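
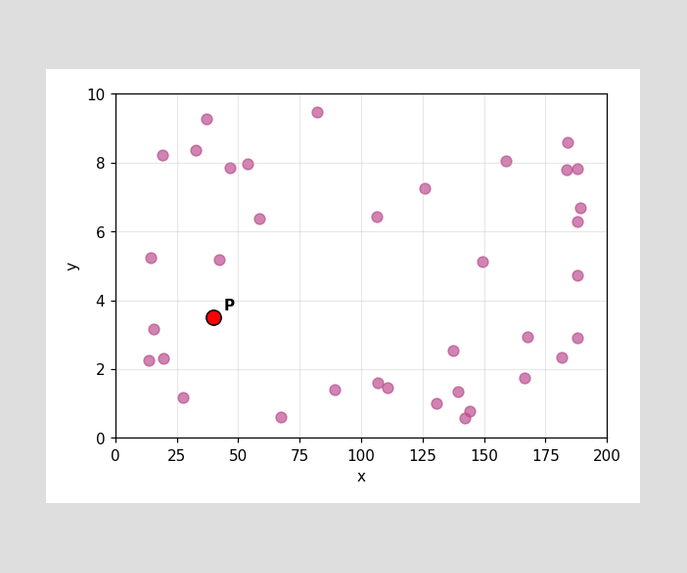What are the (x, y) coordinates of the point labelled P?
Following the gridlines from P to each axis, P sits at (40, 3.5).

(40, 3.5)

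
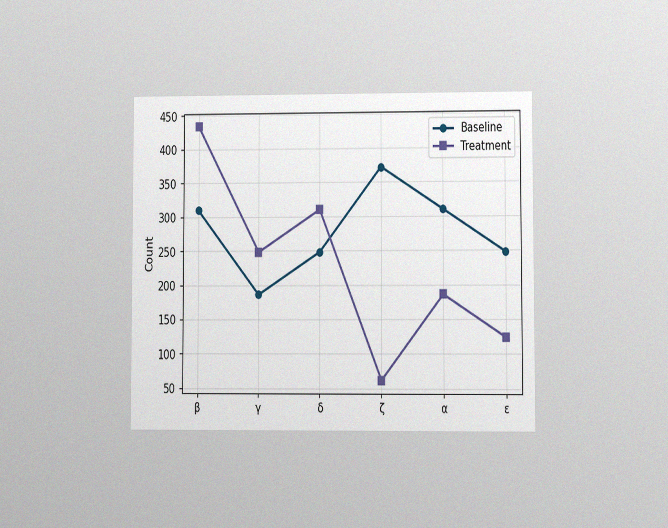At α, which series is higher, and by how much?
Baseline, by 124

The chart is viewed at a slight angle, with some photo noise. At α, Baseline sits above the other line by 124.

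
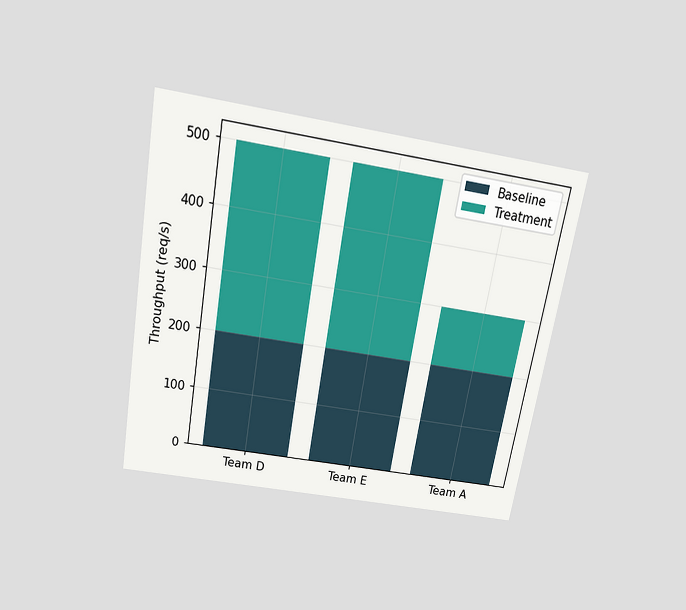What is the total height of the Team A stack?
The chart is tilted about 10° clockwise and viewed slightly from above. The Team A stack's top reaches 300req/s on the y-axis.

300req/s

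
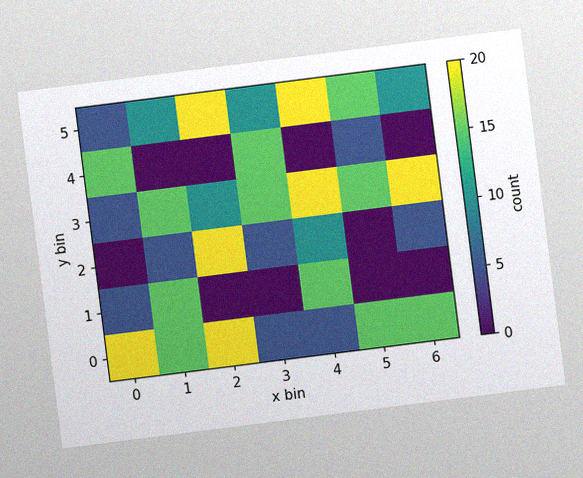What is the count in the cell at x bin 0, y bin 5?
The chart is tilted about 7° counter-clockwise, with some photo noise. Matching the cell (0, 5) against the colorbar gives 5.

5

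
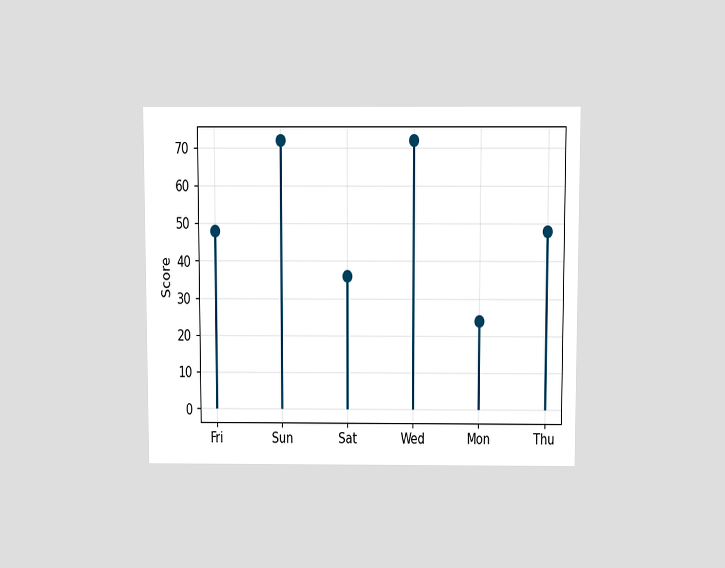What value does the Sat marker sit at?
36

The chart is viewed slightly from above. The Sat marker sits at 36.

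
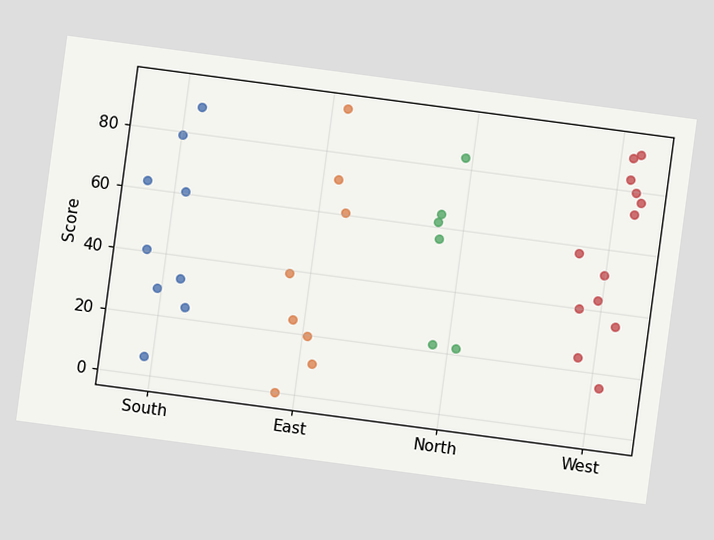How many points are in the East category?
The chart is tilted about 8° clockwise. Counting the markers in the East column gives 8.

8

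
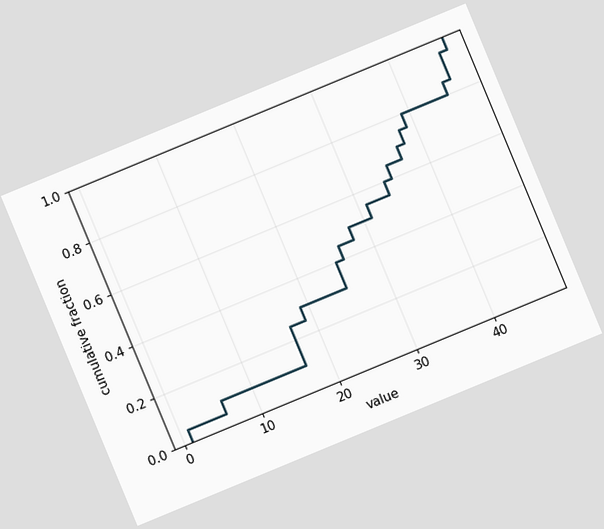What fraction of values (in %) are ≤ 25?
40%

The chart is tilted about 23° counter-clockwise. At x=25 the ECDF step is at 40%.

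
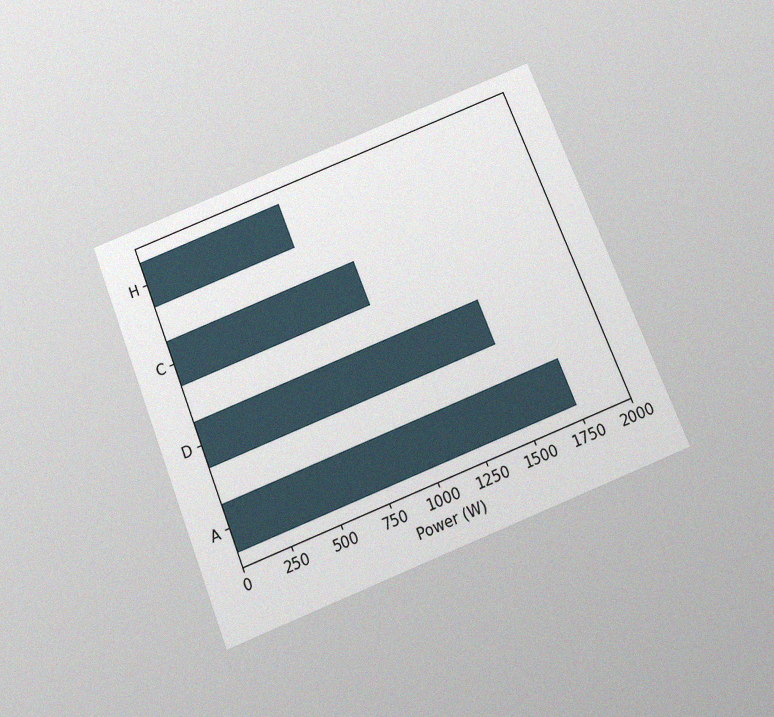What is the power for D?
The chart is tilted about 22° counter-clockwise and viewed slightly from below, with some photo noise. Reading along the chart's x-axis, the D bar reaches 1500W.

1500W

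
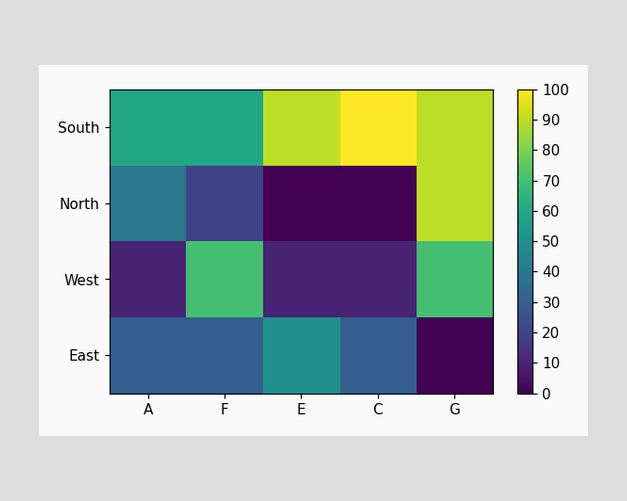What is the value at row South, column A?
Matching cell (South, A) against the colorbar gives 60.

60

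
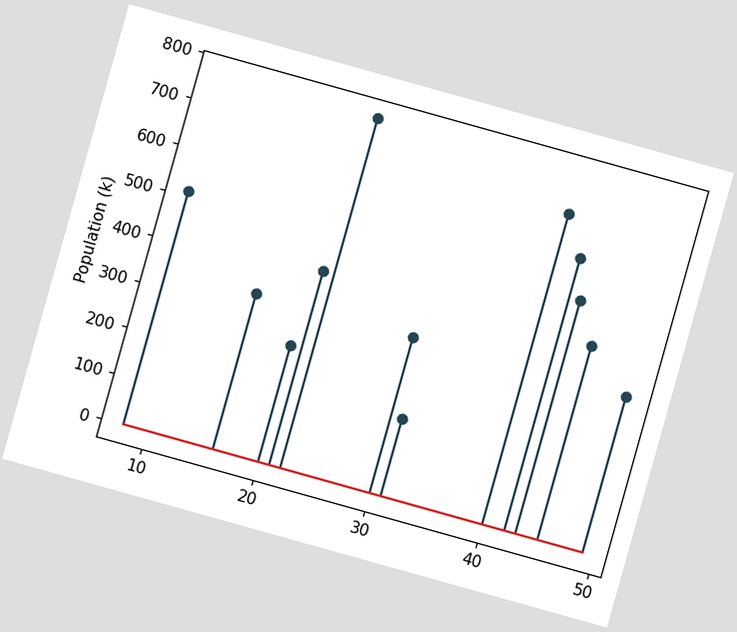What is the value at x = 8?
The chart is tilted about 16° clockwise. The stem at x=8 reaches 510k.

510k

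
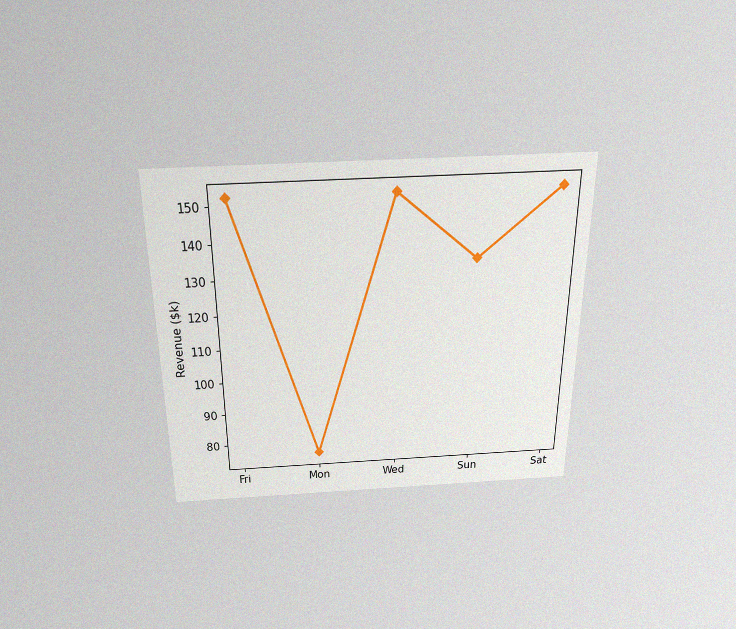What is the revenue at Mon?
The chart is viewed slightly from above, with some photo noise. At Mon, the line is at $76k.

$76k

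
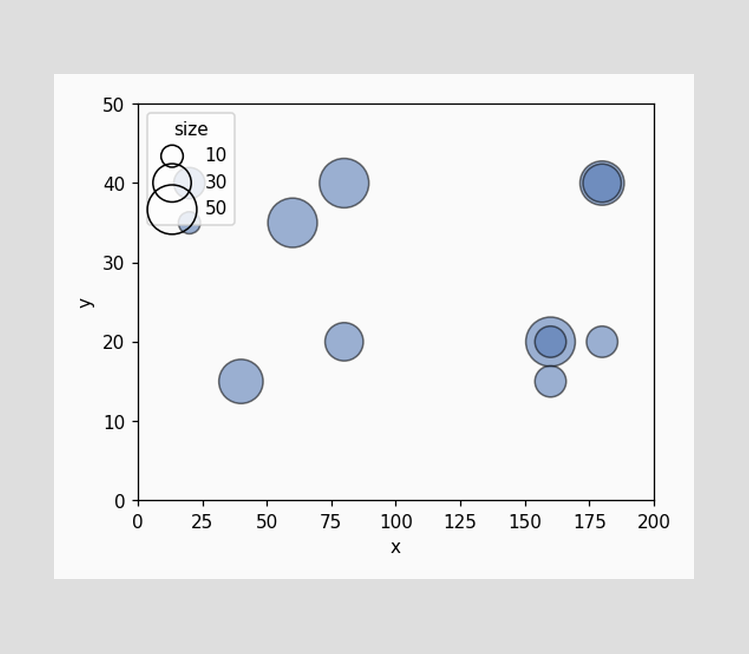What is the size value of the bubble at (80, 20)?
30

Matching the bubble at (80, 20) against the size legend gives 30.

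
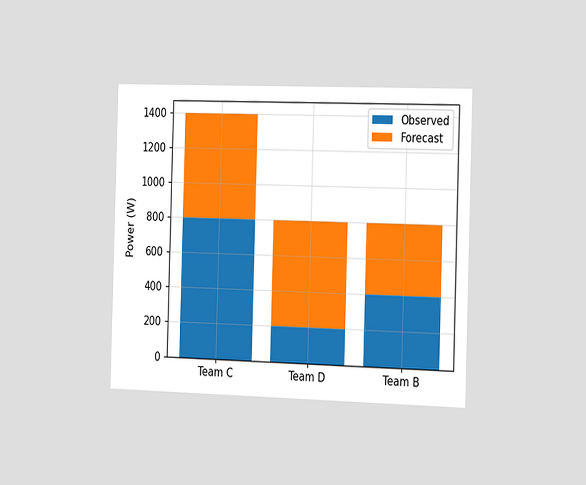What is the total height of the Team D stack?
800W

The chart is viewed slightly from the right. The Team D stack's top reaches 800W on the y-axis.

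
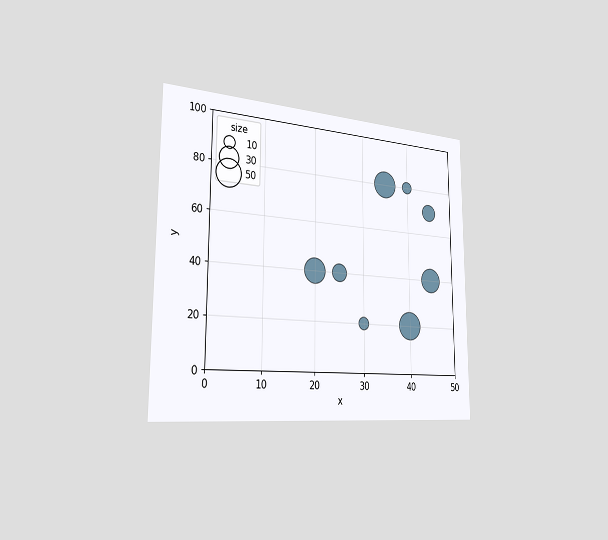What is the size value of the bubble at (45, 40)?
40

The chart is viewed slightly from the left. Matching the bubble at (45, 40) against the size legend gives 40.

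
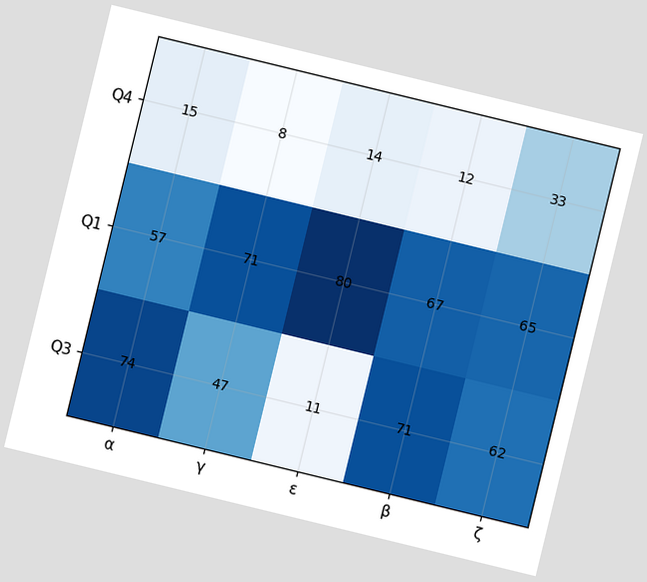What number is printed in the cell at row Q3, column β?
71

The chart is tilted about 14° clockwise. The (Q3, β) cell reads 71.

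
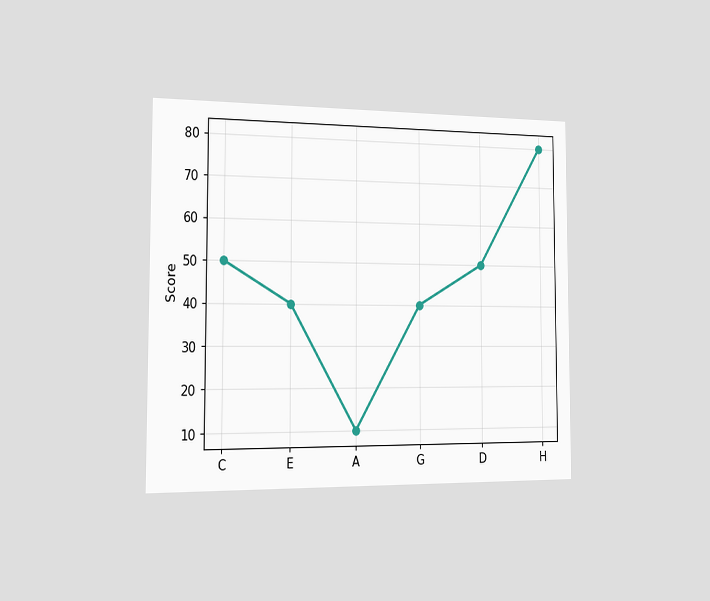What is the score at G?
40

The chart is viewed slightly from the left. At G, the line is at 40.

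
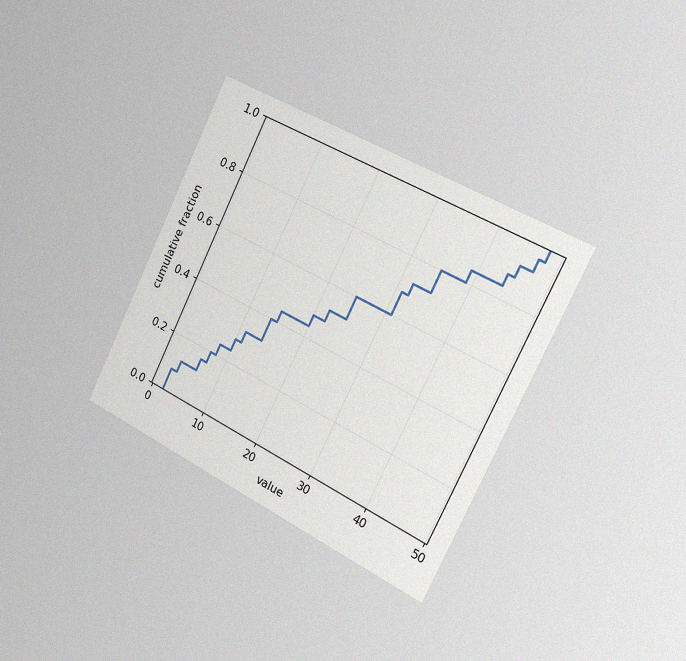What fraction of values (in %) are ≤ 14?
The chart is tilted about 26° clockwise and viewed slightly from the right, with some photo noise. At x=14 the ECDF step is at 40%.

40%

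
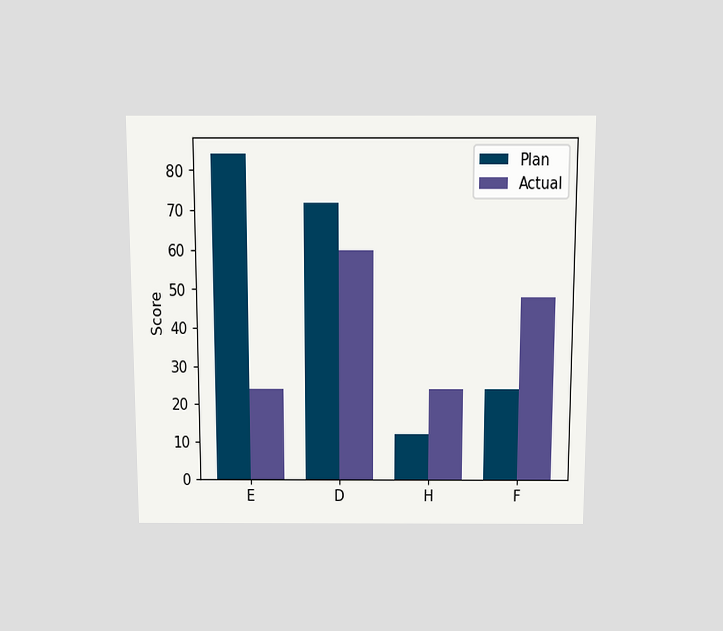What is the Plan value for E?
The chart is viewed slightly from above. The Plan bar at E reaches 84 on the y-axis.

84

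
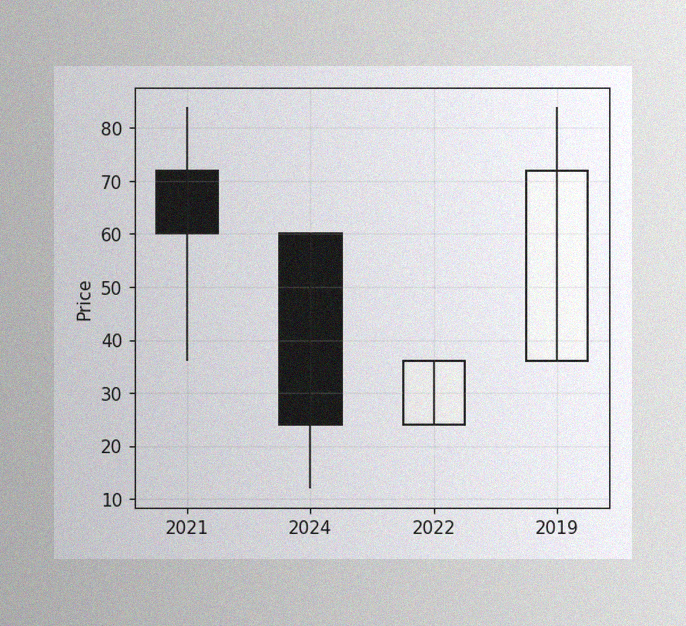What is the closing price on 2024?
24

The image has some photo noise and uneven lighting. The 2024 candle closes at 24.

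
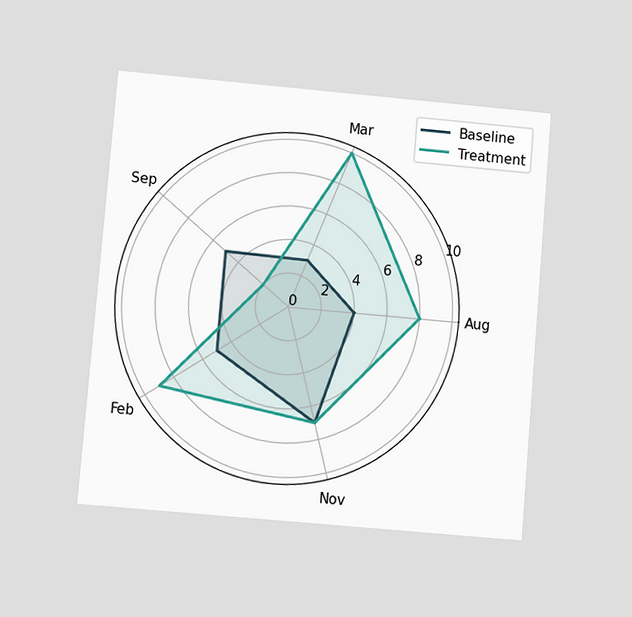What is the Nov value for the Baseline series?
7

The chart is tilted about 5° clockwise and viewed at a slight angle. On the Nov axis, Baseline reaches 7.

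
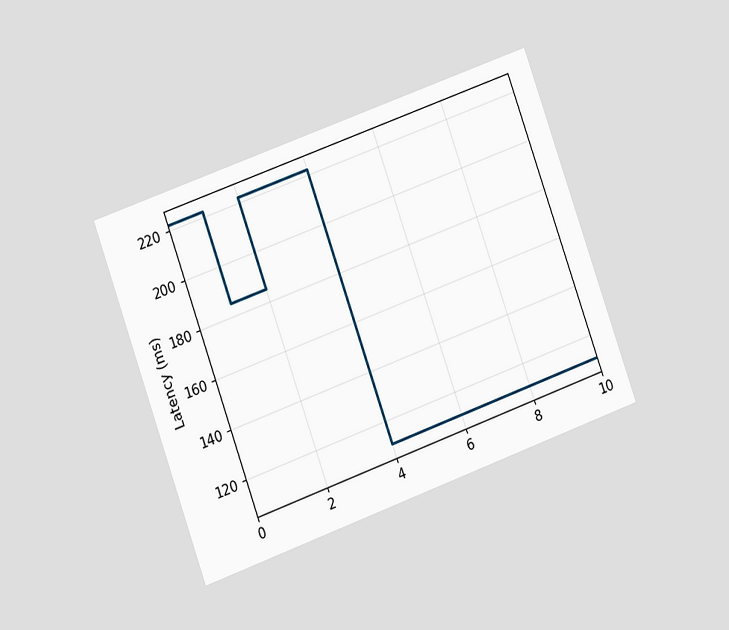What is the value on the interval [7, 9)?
111ms

The chart is tilted about 20° counter-clockwise and viewed at a slight angle. On [7, 9) the step sits at 111ms.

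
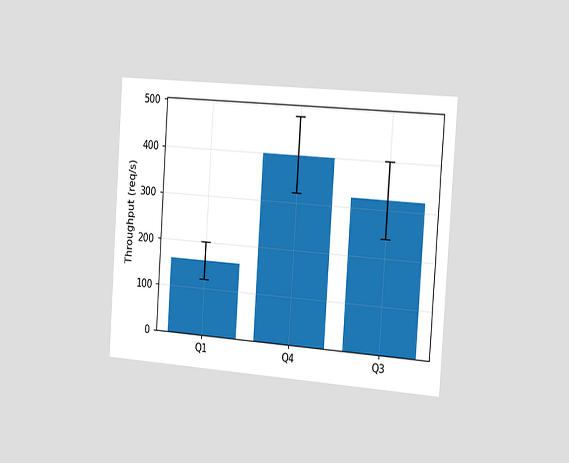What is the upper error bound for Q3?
The chart is tilted about 4° clockwise and viewed slightly from the right. The Q3 bar's upper whisker reaches 400req/s.

400req/s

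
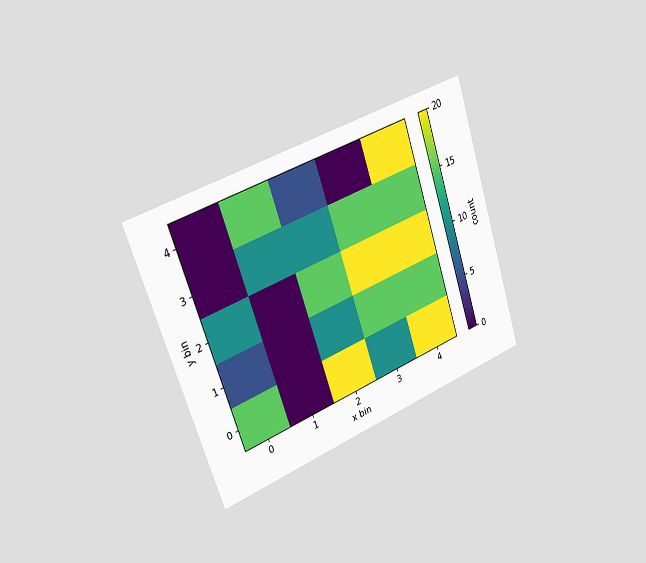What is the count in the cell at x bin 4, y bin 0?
The chart is tilted about 19° counter-clockwise and viewed slightly from the left. Matching the cell (4, 0) against the colorbar gives 20.

20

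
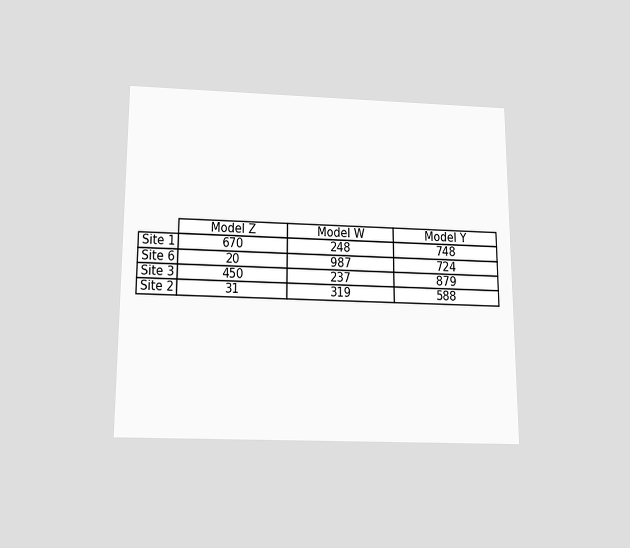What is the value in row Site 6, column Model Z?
The chart is viewed slightly from below. The (Site 6, Model Z) cell reads 20.

20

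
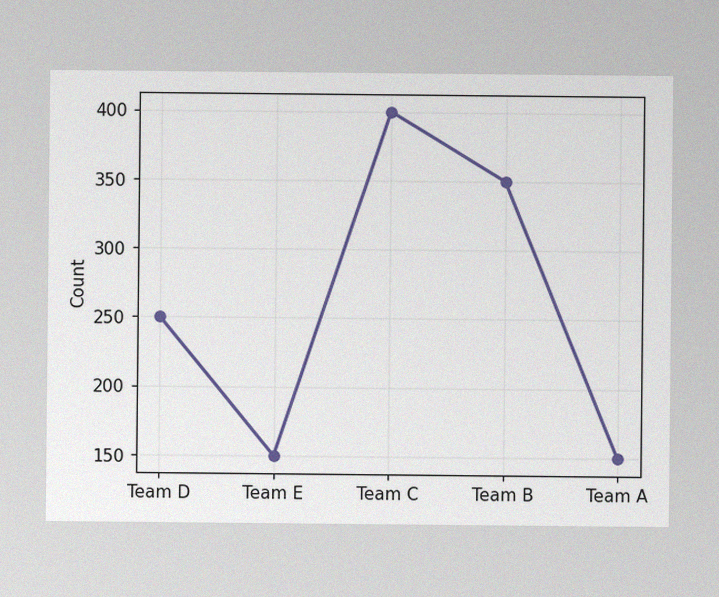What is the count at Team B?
The image has some photo noise and uneven lighting. At Team B, the line is at 350.

350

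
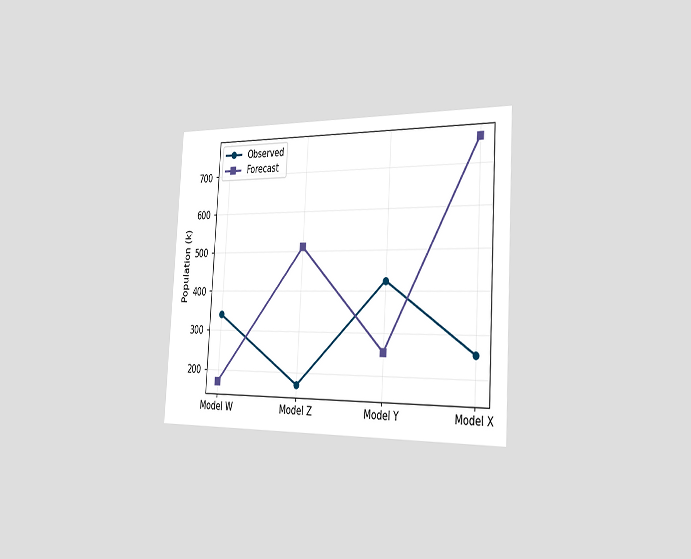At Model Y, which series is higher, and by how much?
Observed, by 170k

The chart is tilted about 3° clockwise and viewed slightly from the right. At Model Y, Observed sits above the other line by 170k.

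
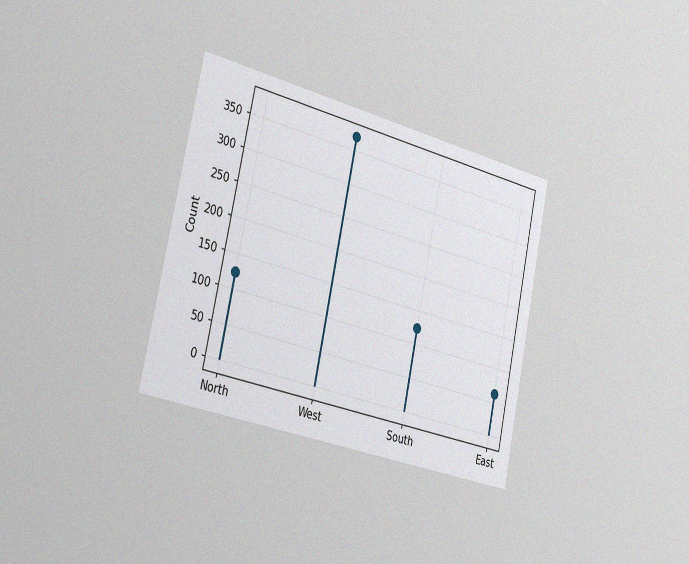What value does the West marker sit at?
The chart is tilted about 12° clockwise and viewed slightly from the left, with some photo noise. The West marker sits at 372.

372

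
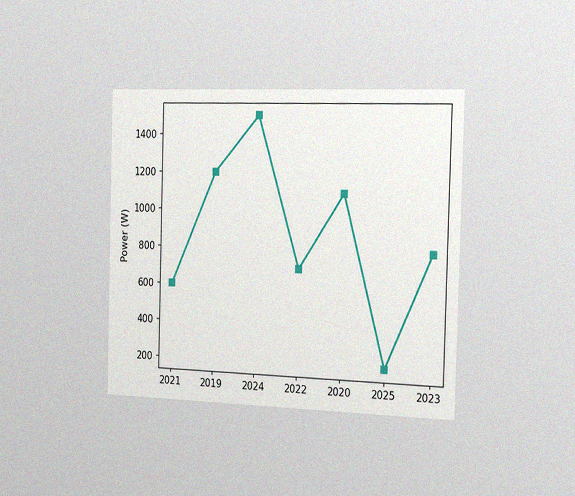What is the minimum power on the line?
The chart is viewed slightly from the right, with some photo noise. The lowest point is at 2025, and reading across to the y-axis gives 200W.

200W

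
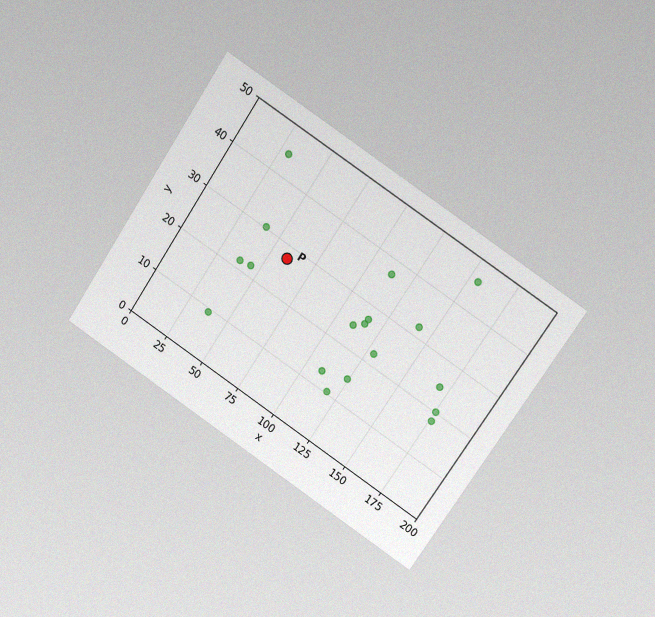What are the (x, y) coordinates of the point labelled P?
(60, 27.5)

The chart is tilted about 34° clockwise and viewed at a slight angle, with some photo noise. Following the gridlines from P to each axis, P sits at (60, 27.5).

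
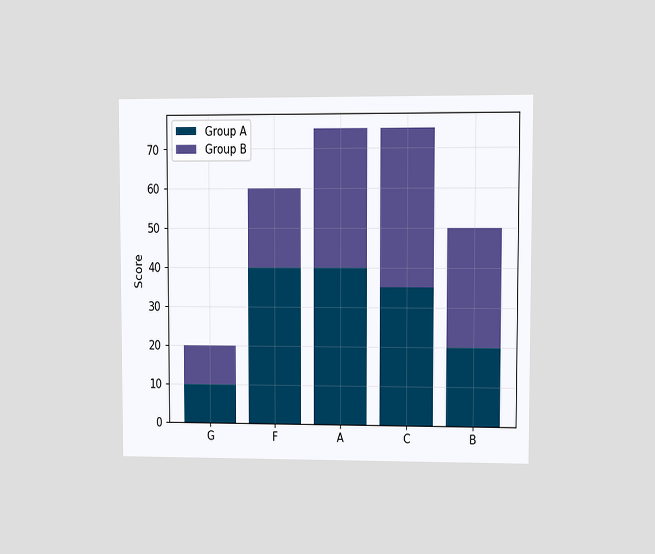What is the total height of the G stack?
20

The chart is viewed at a slight angle. The G stack's top reaches 20 on the y-axis.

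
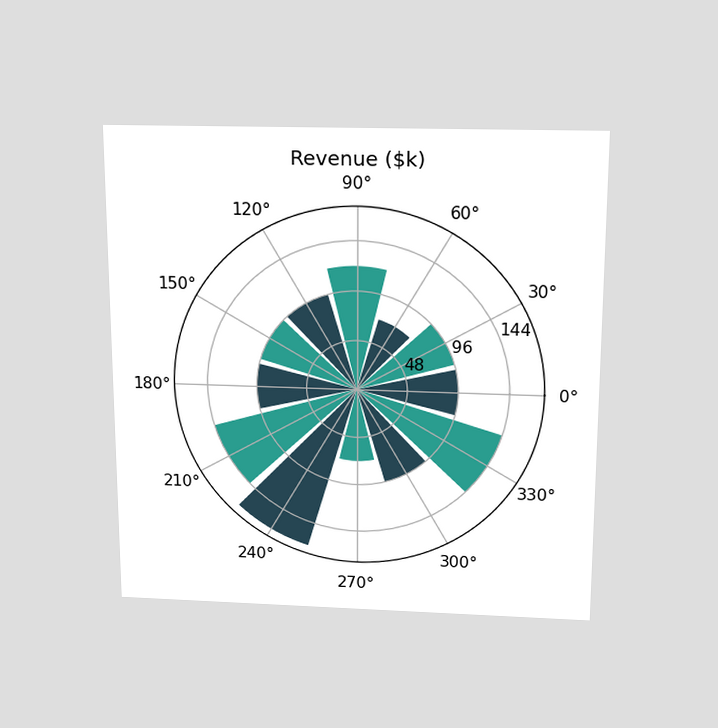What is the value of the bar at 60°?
$72k

The chart is viewed slightly from above. The bar at 60° reaches $72k on the radial axis.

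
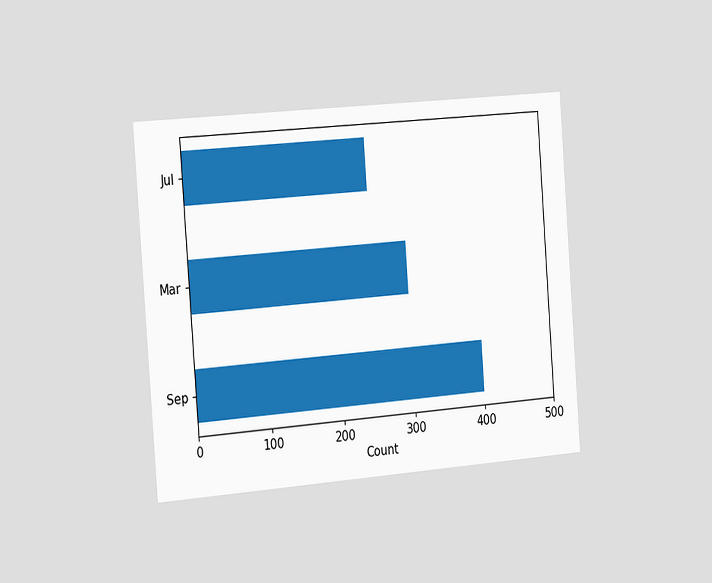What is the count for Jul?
The chart is tilted about 4° counter-clockwise and viewed slightly from the left. Reading along the chart's x-axis, the Jul bar reaches 250.

250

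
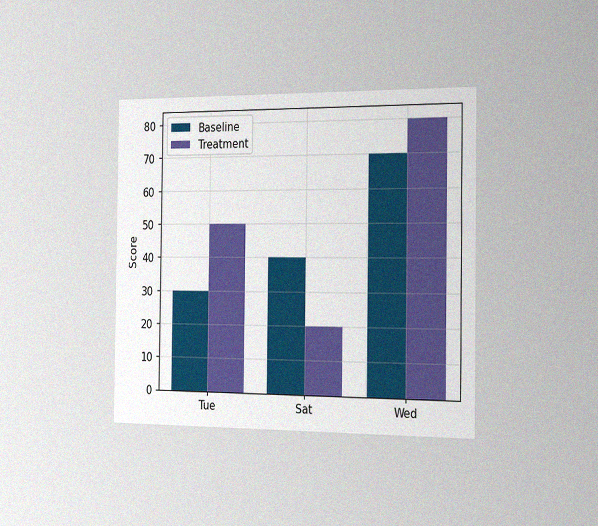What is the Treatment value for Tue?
50

The chart is viewed slightly from the right, with some photo noise. The Treatment bar at Tue reaches 50 on the y-axis.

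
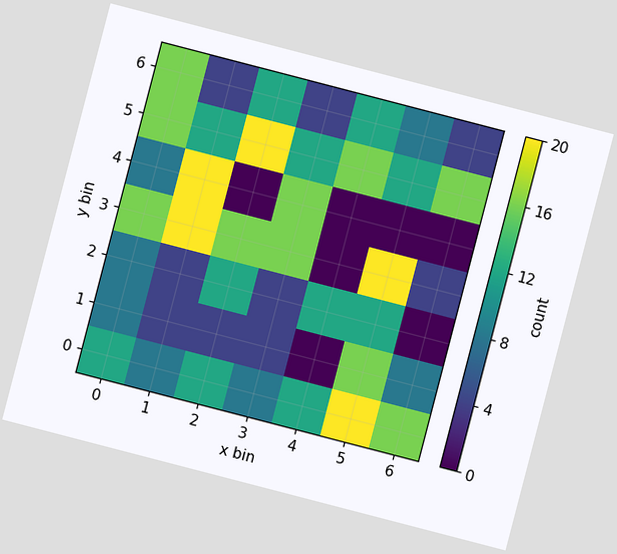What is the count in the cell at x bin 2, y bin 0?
The chart is tilted about 15° clockwise. Matching the cell (2, 0) against the colorbar gives 12.

12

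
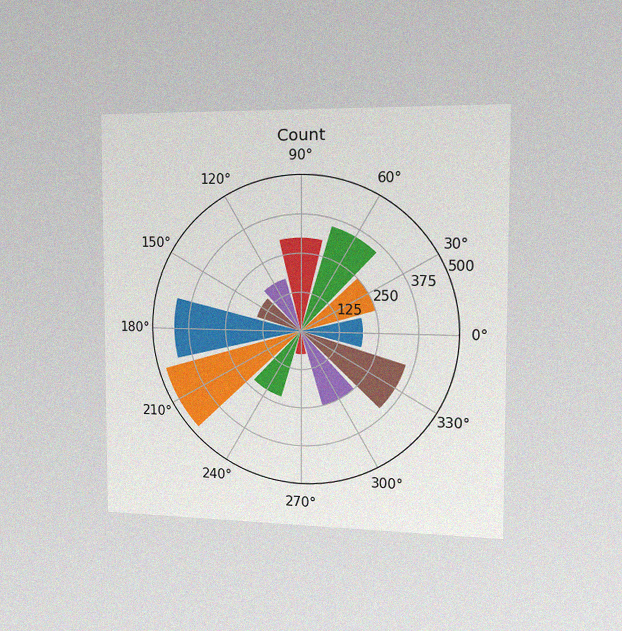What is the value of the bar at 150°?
150

The chart is viewed slightly from the right, with some photo noise. The bar at 150° reaches 150 on the radial axis.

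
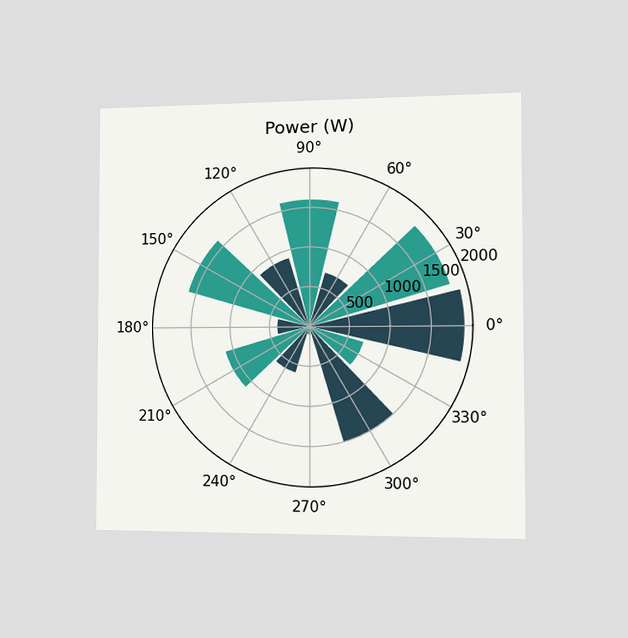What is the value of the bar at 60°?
The chart is viewed slightly from the right. The bar at 60° reaches 700W on the radial axis.

700W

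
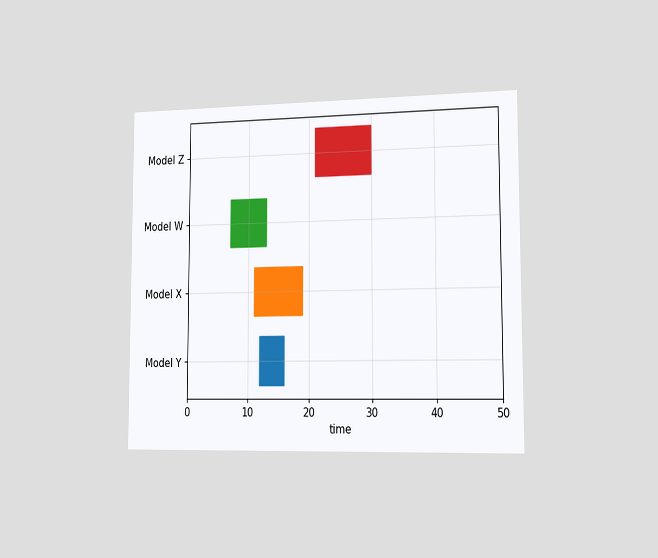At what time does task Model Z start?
21

The chart is viewed slightly from the right. The Model Z bar begins at t=21.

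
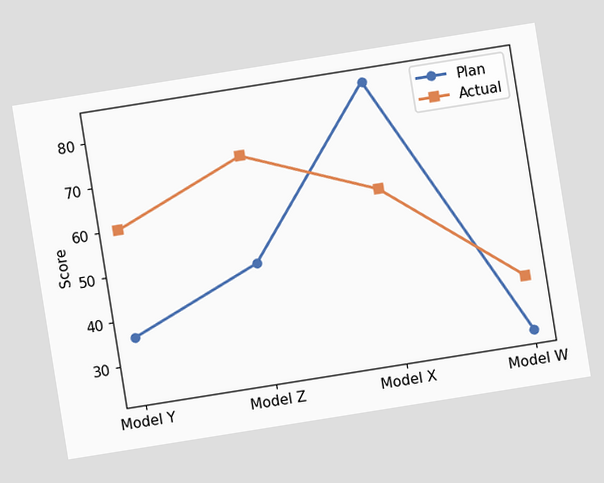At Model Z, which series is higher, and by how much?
The chart is tilted about 9° counter-clockwise. At Model Z, Actual sits above the other line by 24.

Actual, by 24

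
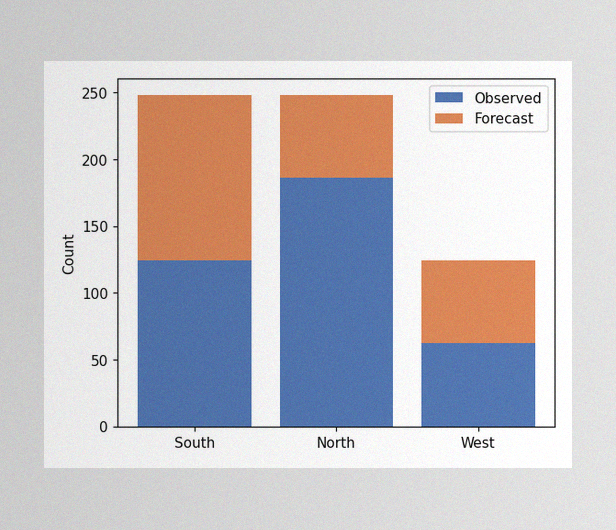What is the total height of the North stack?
248

The image has some photo noise and uneven lighting. The North stack's top reaches 248 on the y-axis.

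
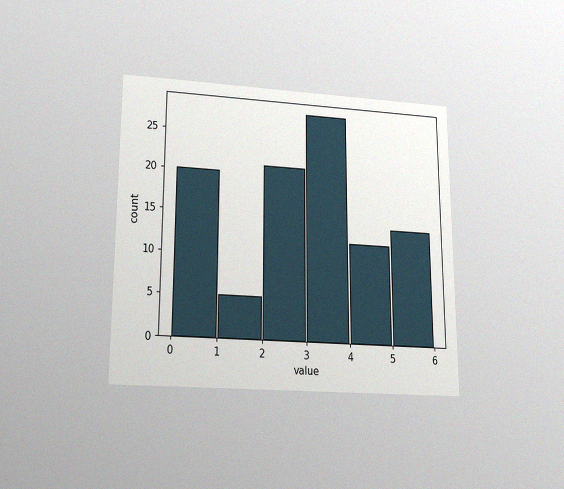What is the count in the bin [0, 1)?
The chart is viewed slightly from below, with some photo noise. The [0, 1) bin has height 20.

20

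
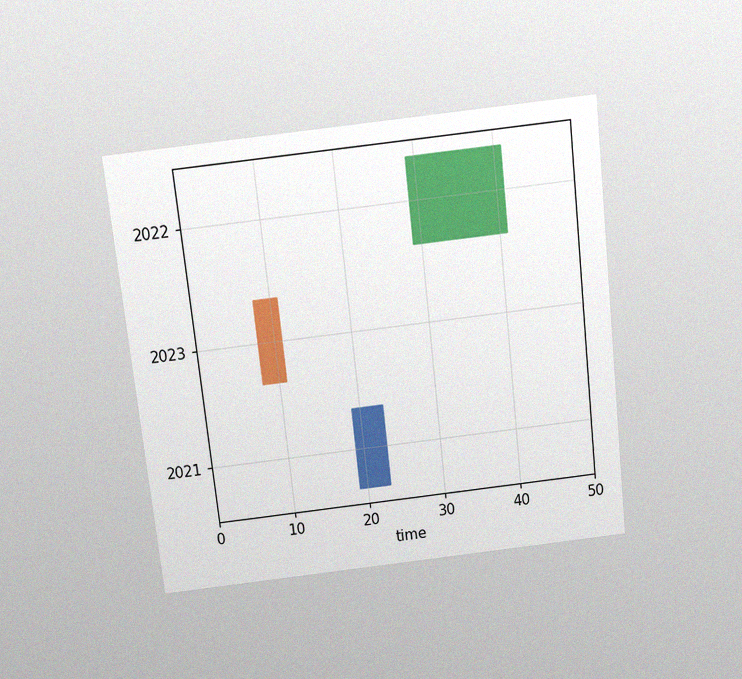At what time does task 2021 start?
The chart is tilted about 6° counter-clockwise and viewed slightly from above, with some photo noise. The 2021 bar begins at t=19.

19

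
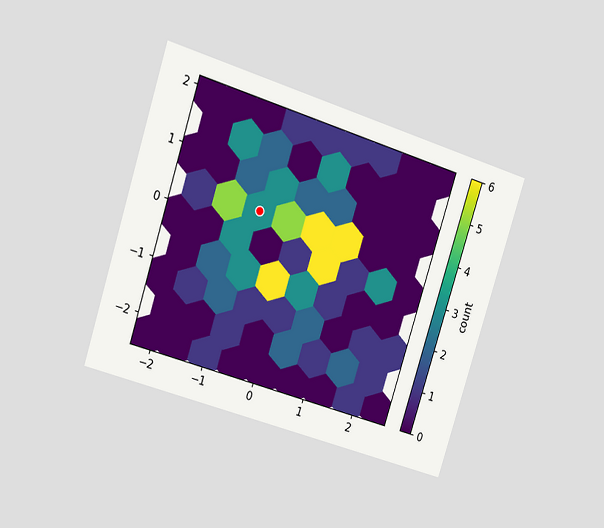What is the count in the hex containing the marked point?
3

The chart is tilted about 17° clockwise and viewed at a slight angle. The marked hex reads 3 on the colorbar.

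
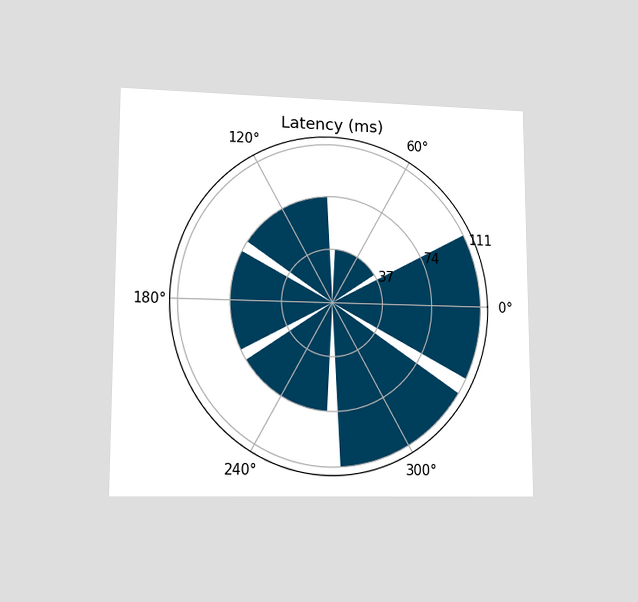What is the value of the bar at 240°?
The chart is viewed at a slight angle. The bar at 240° reaches 74ms on the radial axis.

74ms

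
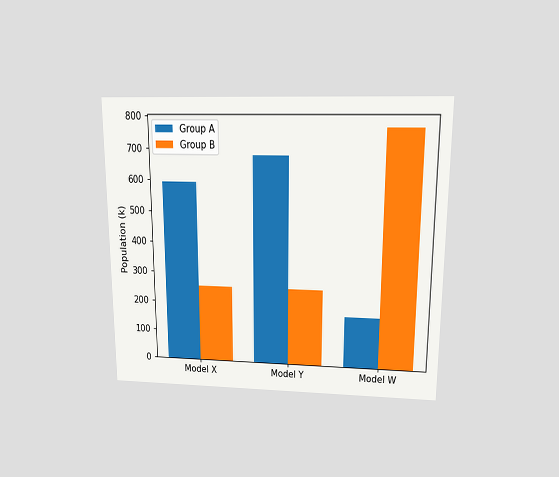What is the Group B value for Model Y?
The chart is viewed slightly from above. The Group B bar at Model Y reaches 255k on the y-axis.

255k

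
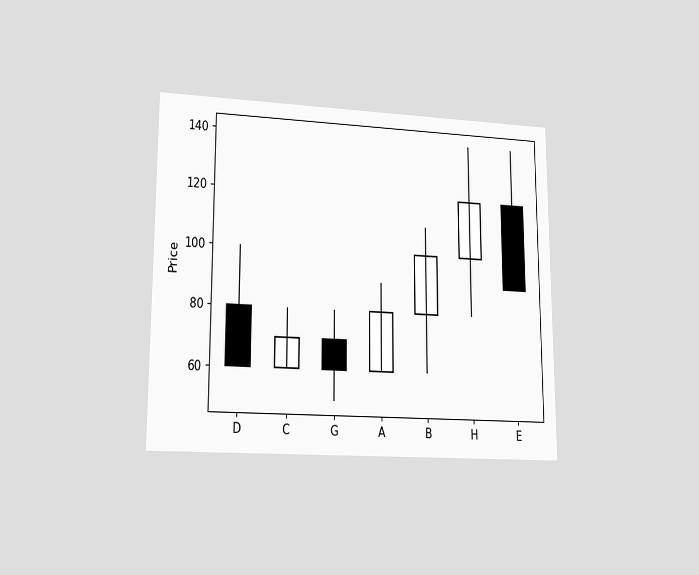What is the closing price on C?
The chart is viewed at a slight angle. The C candle closes at 70.

70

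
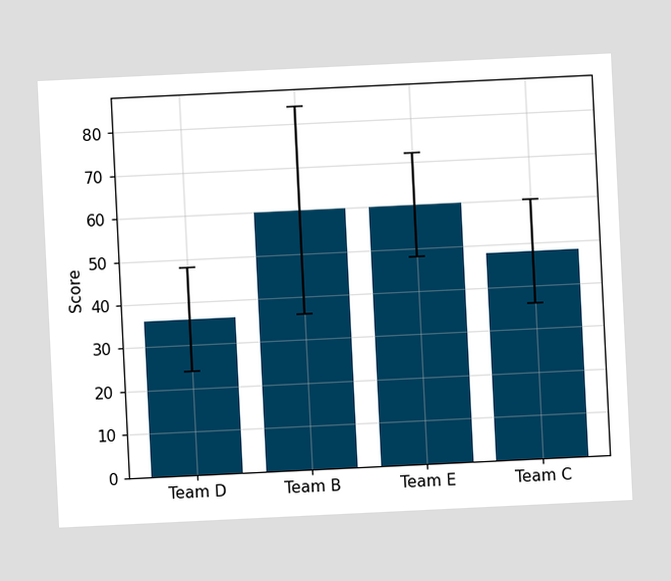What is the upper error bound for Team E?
72

The chart is tilted about 3° counter-clockwise. The Team E bar's upper whisker reaches 72.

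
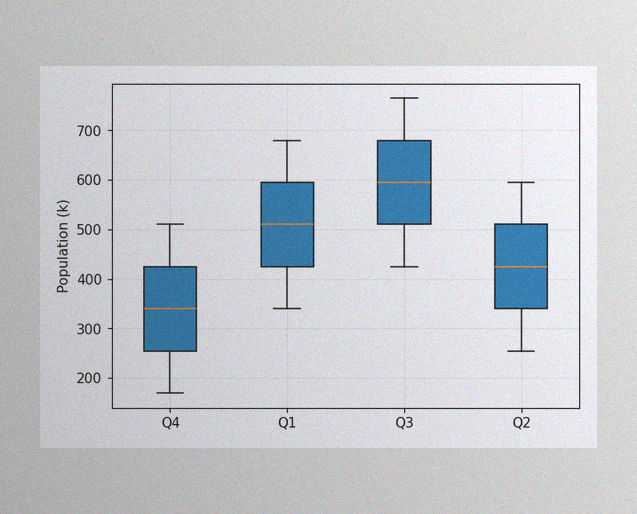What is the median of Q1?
The image has some photo noise and uneven lighting. The median line in the Q1 box sits at 510k.

510k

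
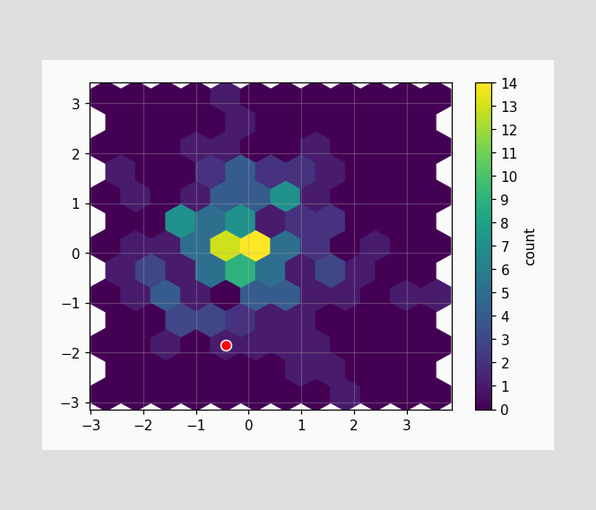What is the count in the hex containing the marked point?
1

The marked hex reads 1 on the colorbar.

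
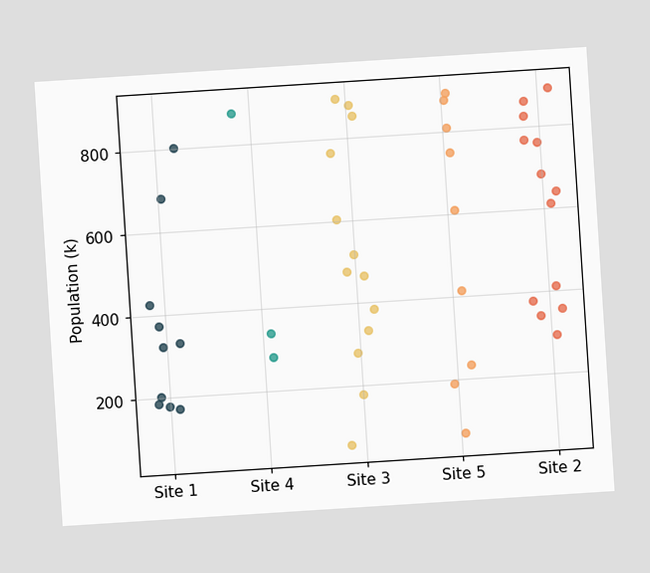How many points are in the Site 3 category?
The chart is tilted about 4° counter-clockwise. Counting the markers in the Site 3 column gives 13.

13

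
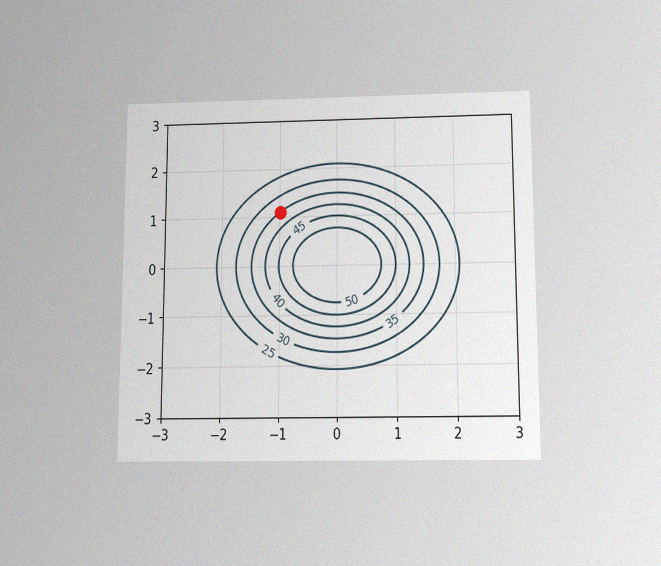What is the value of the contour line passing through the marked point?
35

The chart is viewed slightly from below, with some photo noise. The marked point sits on the contour labelled 35.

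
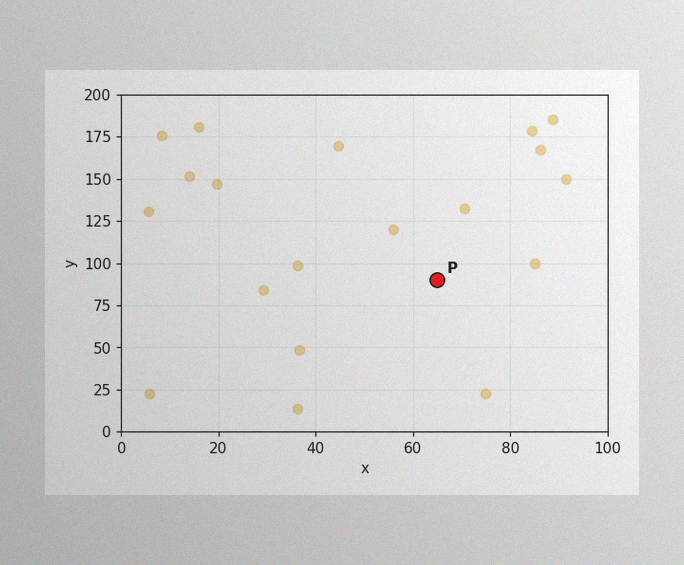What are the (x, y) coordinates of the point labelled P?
(65, 90)

The image has some photo noise and uneven lighting. Following the gridlines from P to each axis, P sits at (65, 90).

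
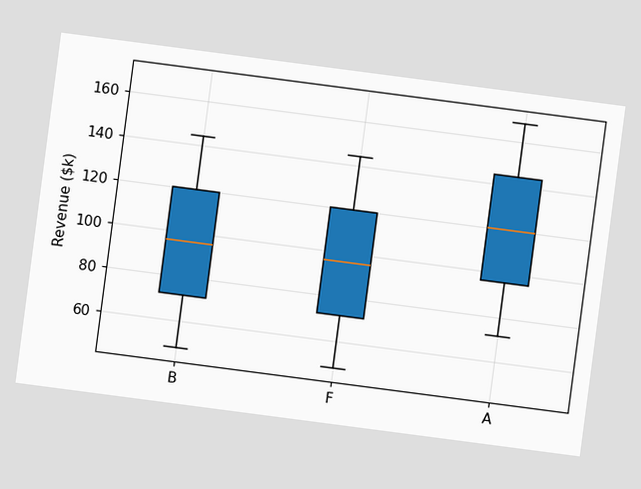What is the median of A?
$120k

The chart is tilted about 7° clockwise. The median line in the A box sits at $120k.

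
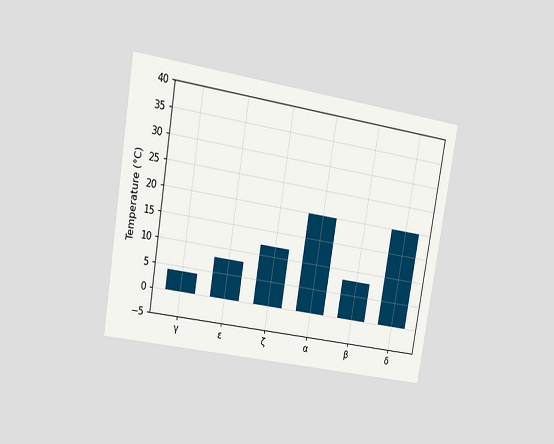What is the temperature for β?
The chart is tilted about 9° clockwise and viewed at a slight angle. Reading along the chart's y-axis, the β bar reaches 8°C.

8°C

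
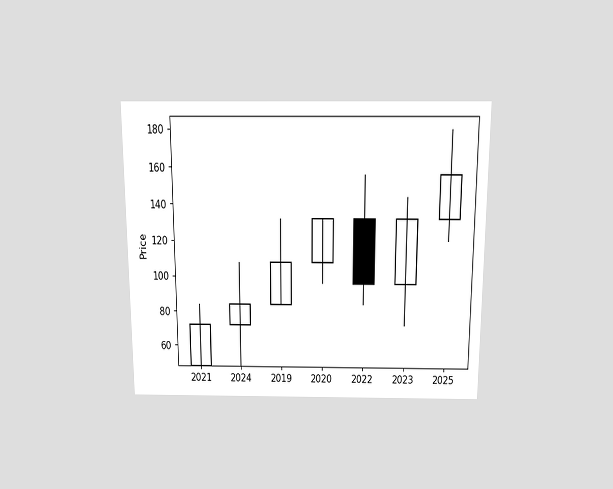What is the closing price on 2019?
The chart is viewed slightly from above. The 2019 candle closes at 108.

108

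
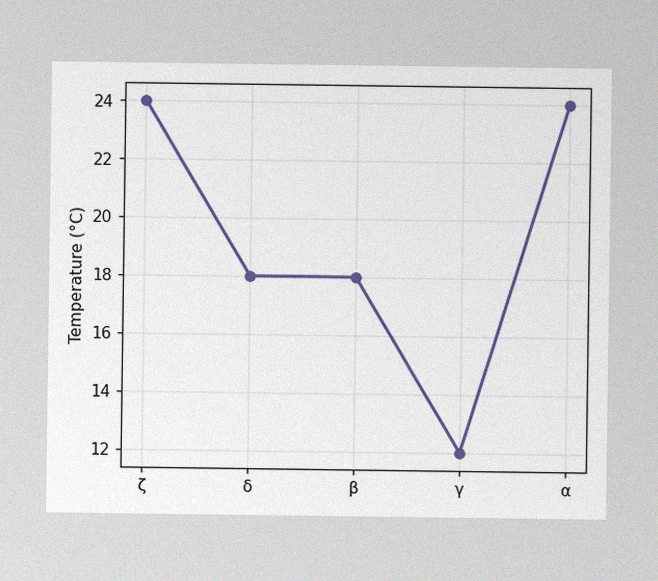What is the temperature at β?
18°C

The image has some photo noise and uneven lighting. At β, the line is at 18°C.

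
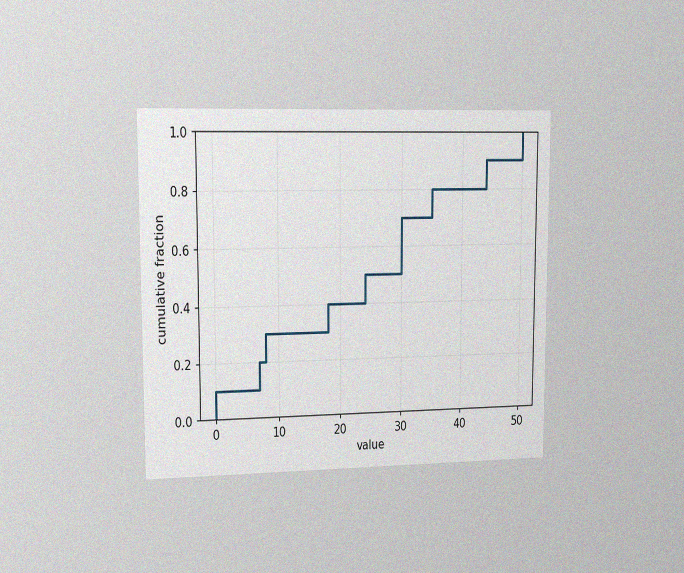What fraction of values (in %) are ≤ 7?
20%

The chart is viewed slightly from the left, with some photo noise. At x=7 the ECDF step is at 20%.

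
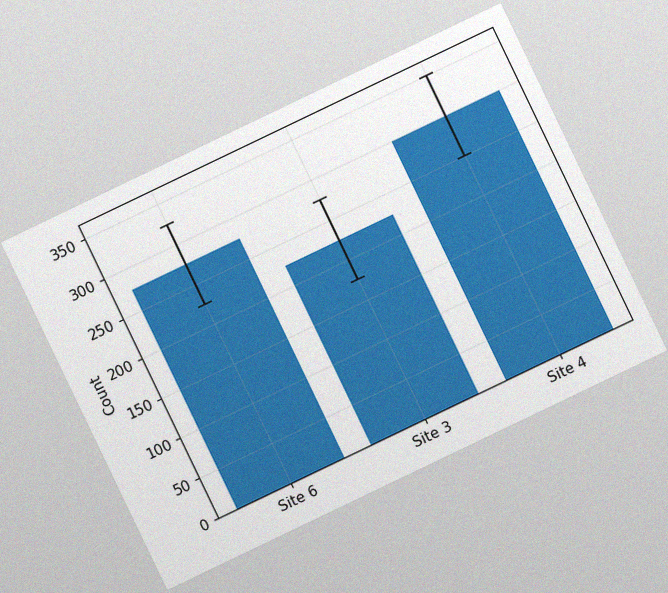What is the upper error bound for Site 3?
275

The chart is tilted about 26° counter-clockwise, with some photo noise. The Site 3 bar's upper whisker reaches 275.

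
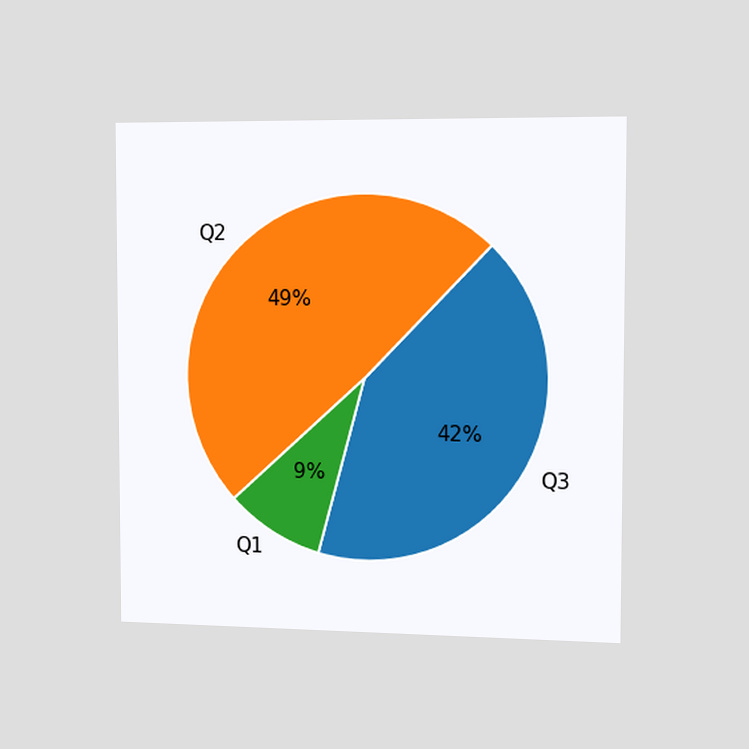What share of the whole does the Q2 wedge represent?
49%

The chart is viewed slightly from the right. The Q2 slice takes up 49% of the pie.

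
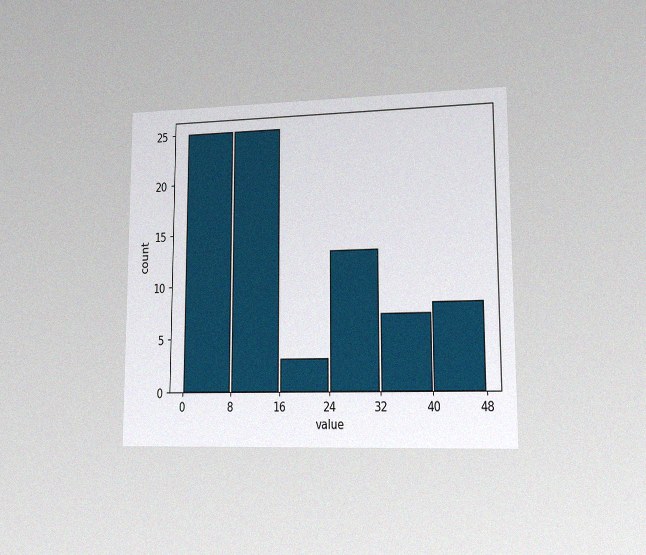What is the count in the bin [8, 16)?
25

The chart is viewed slightly from the right, with some photo noise. The [8, 16) bin has height 25.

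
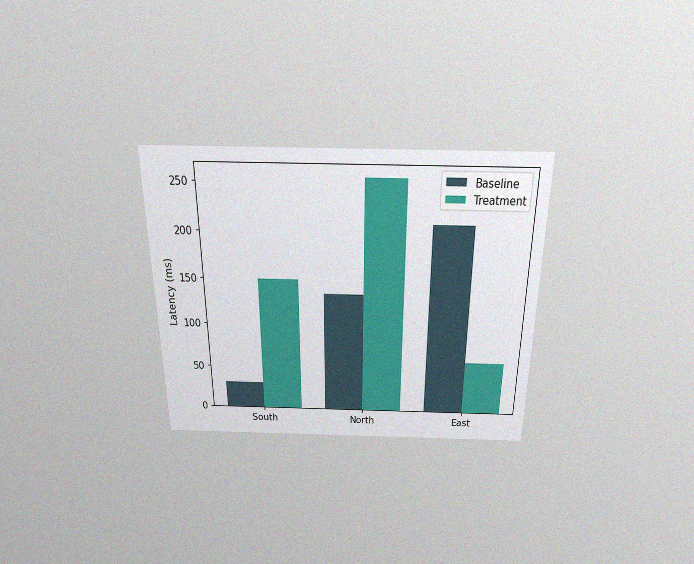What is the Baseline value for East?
210ms

The chart is viewed slightly from above, with some photo noise. The Baseline bar at East reaches 210ms on the y-axis.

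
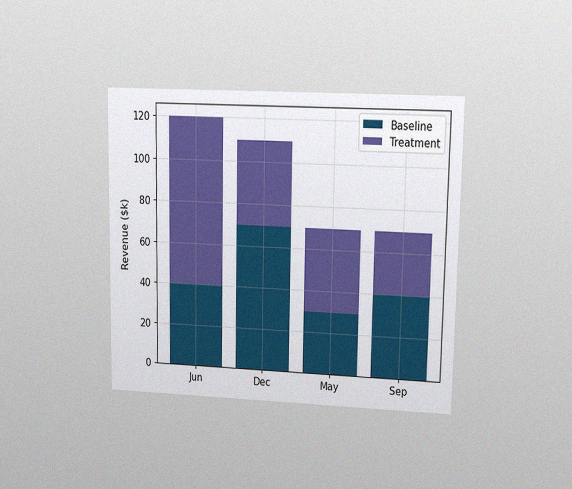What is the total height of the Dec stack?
$110k

The chart is viewed at a slight angle, with some photo noise. The Dec stack's top reaches $110k on the y-axis.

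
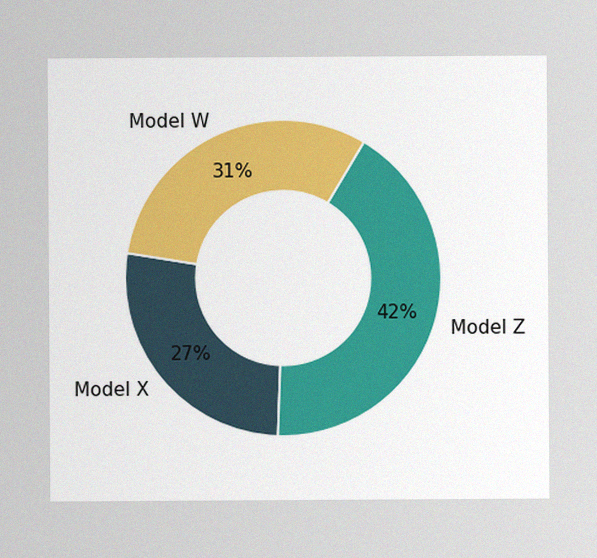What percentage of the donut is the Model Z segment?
42%

The image has some photo noise and uneven lighting. The Model Z segment takes up 42% of the ring.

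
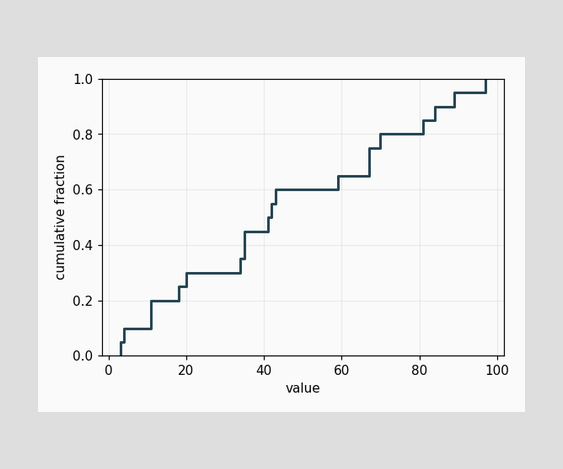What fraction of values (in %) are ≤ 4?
At x=4 the ECDF step is at 10%.

10%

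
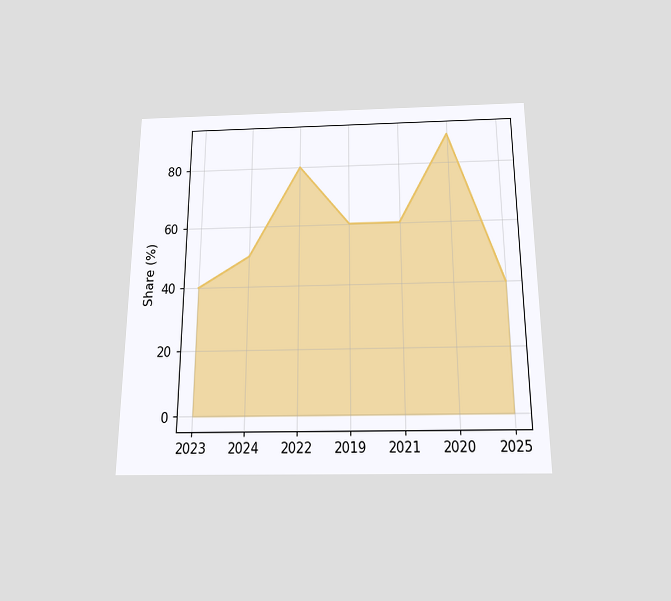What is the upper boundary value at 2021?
60%

The chart is viewed slightly from below. At 2021 the upper boundary is at 60%.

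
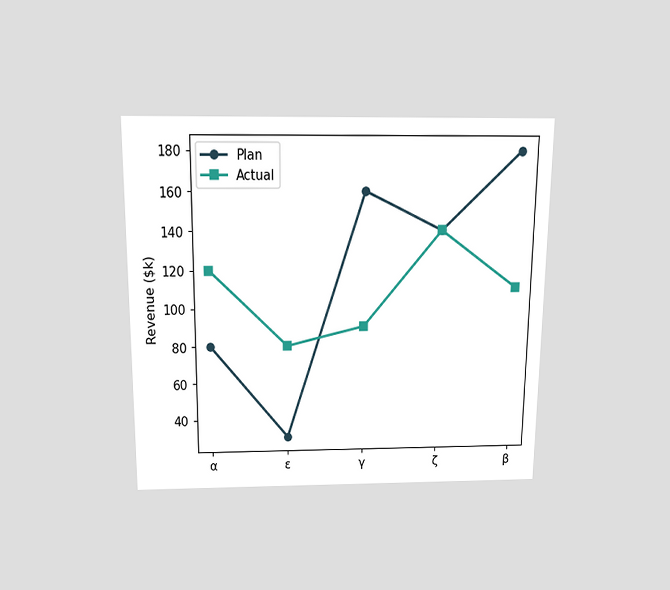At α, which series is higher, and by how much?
The chart is viewed slightly from above. At α, Actual sits above the other line by $40k.

Actual, by $40k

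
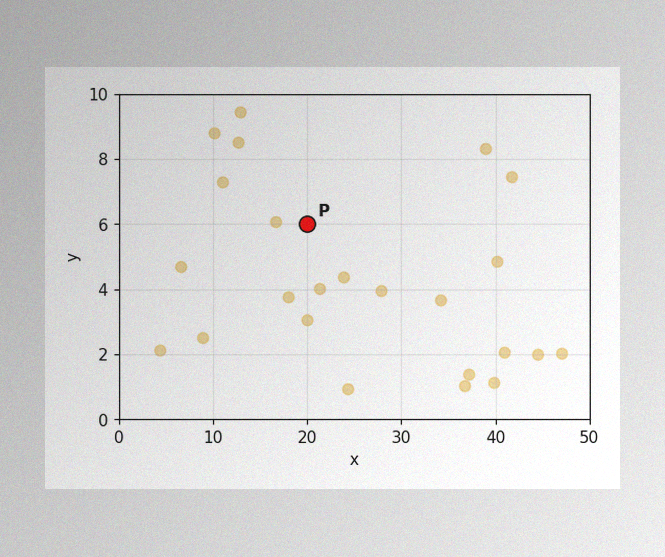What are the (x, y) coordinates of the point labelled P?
(20, 6)

The image has some photo noise and uneven lighting. Following the gridlines from P to each axis, P sits at (20, 6).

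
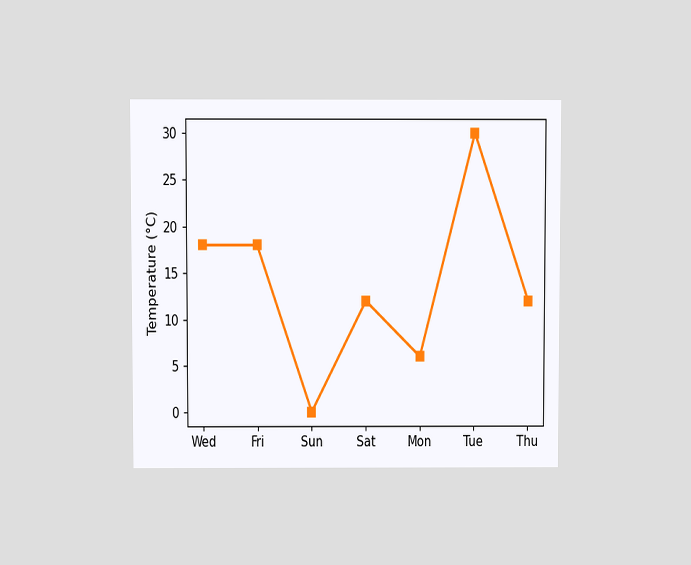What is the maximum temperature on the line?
30°C

The chart is viewed at a slight angle. The highest point is at Tue, and reading across to the y-axis gives 30°C.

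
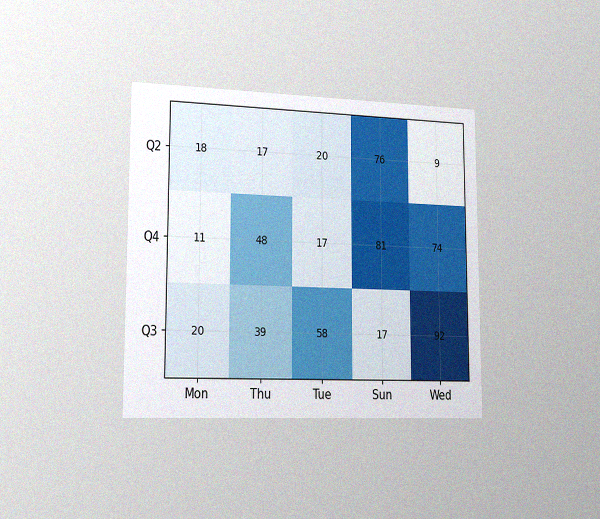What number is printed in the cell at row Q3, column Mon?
The chart is viewed slightly from the left, with some photo noise. The (Q3, Mon) cell reads 20.

20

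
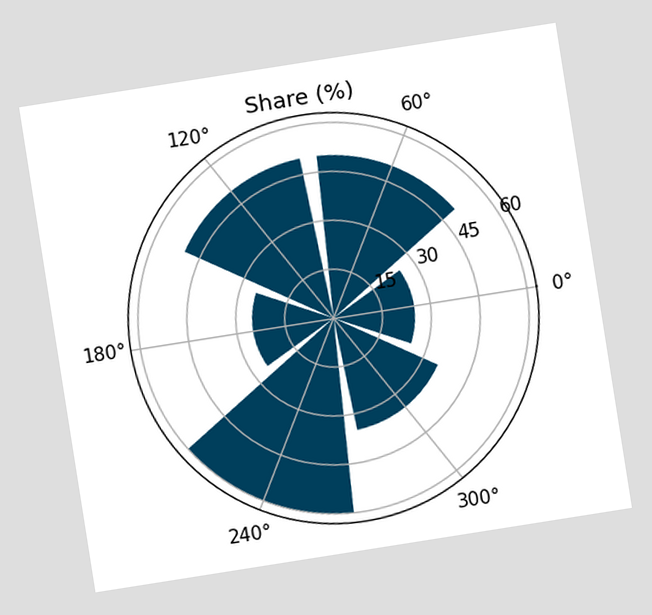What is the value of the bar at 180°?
25%

The chart is tilted about 9° counter-clockwise. The bar at 180° reaches 25% on the radial axis.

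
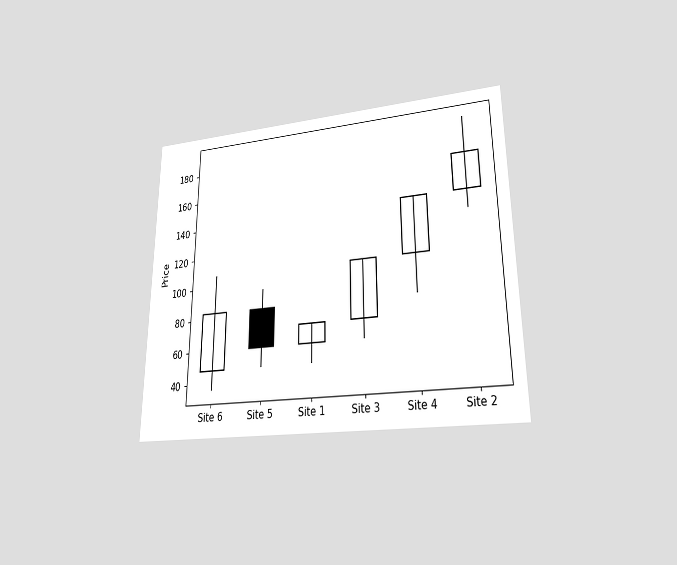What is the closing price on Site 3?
The chart is viewed at a slight angle. The Site 3 candle closes at 108.

108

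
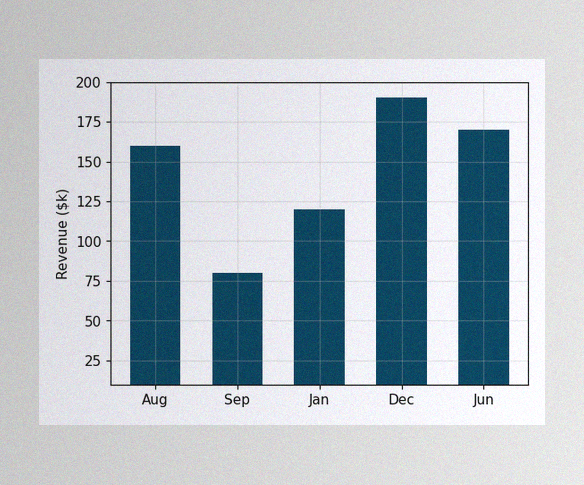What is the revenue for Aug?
The image has some photo noise and uneven lighting. Reading along the chart's y-axis, the Aug bar reaches $160k.

$160k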